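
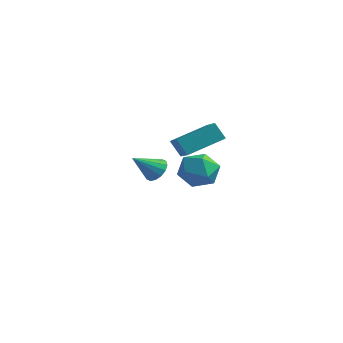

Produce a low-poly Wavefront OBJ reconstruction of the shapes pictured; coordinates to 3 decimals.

v 0.24 -1.788 0.194
v 0.515 -1.482 0.684
v -0.32 -2.712 1.086
v 0.219 -1.337 0.648
v -0.072 -1.314 0.49
v -0.279 -1.418 0.253
v -0.346 -1.621 0
v -0.257 -1.869 -0.201
v -0.035 -2.095 -0.296
v 0.261 -2.239 -0.259
v 0.551 -2.263 -0.102
v 0.758 -2.159 0.136
v 0.826 -1.956 0.388
v 0.737 -1.708 0.589
v -0.76 1.094 0.683
v 0.218 2.568 1.405
v -1.94 2.278 -0.134
v -0.962 3.751 0.588
v -0.198 1.109 -0.108
v 0.78 2.582 0.614
v -1.378 2.292 -0.925
v -0.4 3.766 -0.203
v -1.373 4.199 -1.481
v -0.426 4.003 -1.919
v -2.094 3.037 -2.521
v -1.147 2.841 -2.959
v -1.339 2.548 -1.957
v -0.894 3.266 -1.314
v -1.626 3.774 -3.126
v -1.181 4.492 -2.483
v -0.582 3.74 -2.936
v -0.405 2.983 -2.213
v -2.115 4.057 -2.227
v -1.938 3.3 -1.504
f 2 1 4
f 2 4 3
f 4 1 5
f 4 5 3
f 5 1 6
f 5 6 3
f 6 1 7
f 6 7 3
f 7 1 8
f 7 8 3
f 8 1 9
f 8 9 3
f 9 1 10
f 9 10 3
f 10 1 11
f 10 11 3
f 11 1 12
f 11 12 3
f 12 1 13
f 12 13 3
f 13 1 14
f 13 14 3
f 14 1 2
f 14 2 3
f 16 18 15
f 19 16 15
f 15 18 17
f 17 19 15
f 16 22 18
f 20 16 19
f 20 22 16
f 18 22 17
f 21 19 17
f 17 22 21
f 21 20 19
f 22 20 21
f 23 34 28
f 23 28 24
f 23 24 30
f 23 30 33
f 23 33 34
f 24 28 32
f 28 34 27
f 34 33 25
f 33 30 29
f 30 24 31
f 26 32 27
f 26 27 25
f 26 25 29
f 26 29 31
f 26 31 32
f 27 32 28
f 25 27 34
f 29 25 33
f 31 29 30
f 32 31 24



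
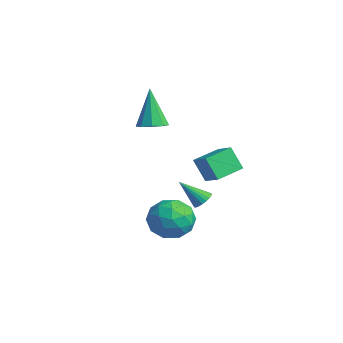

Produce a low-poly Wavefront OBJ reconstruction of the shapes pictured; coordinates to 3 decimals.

v 2.813 -1.179 0.453
v 2.285 -1.495 1.553
v 2.547 0.18 0.715
v 2.019 -0.135 1.815
v 3.781 -1.085 0.945
v 3.253 -1.4 2.045
v 3.515 0.275 1.207
v 2.987 -0.041 2.307
v -1.408 -1.612 2.183
v -0.711 -1.433 2.395
v -2.072 -1.408 4.197
v -0.97 -1.009 2.267
v -1.434 -0.867 2.099
v -1.885 -1.074 1.971
v -2.114 -1.532 1.942
v -2.012 -2.028 2.026
v -1.628 -2.329 2.183
v -1.141 -2.295 2.34
v -0.779 -1.941 2.424
v 1.99 -1.391 -2.529
v 2.839 -2.161 -2.539
v 0.941 -2.559 -1.541
v 1.79 -3.329 -1.551
v 1.903 -2.359 -0.95
v 2.551 -1.638 -1.561
v 1.229 -3.082 -2.519
v 1.877 -2.361 -3.13
v 2.368 -3.207 -2.532
v 2.785 -2.76 -1.563
v 0.995 -1.96 -2.517
v 1.412 -1.513 -1.548
v 2.506 -1.674 -2.621
v 1.274 -3.046 -1.459
v 1.34 -2.476 -1.106
v 1.839 -2.929 -1.112
v 2.337 -1.366 -2.046
v 2.836 -1.819 -2.051
v 2.286 -1.935 -1.118
v 0.944 -2.901 -2.029
v 1.443 -3.354 -2.034
v 1.941 -1.791 -2.968
v 2.44 -2.244 -2.974
v 1.494 -2.785 -2.962
v 2.729 -2.741 -2.622
v 2.112 -3.427 -2.042
v 1.783 -3.282 -2.611
v 2.164 -2.858 -2.97
v 2.974 -2.478 -2.052
v 2.357 -3.164 -1.472
v 2.423 -2.594 -1.119
v 2.804 -2.17 -1.478
v 2.697 -3.093 -2.049
v 1.423 -1.556 -2.608
v 0.806 -2.242 -2.028
v 0.976 -2.55 -2.602
v 1.357 -2.126 -2.961
v 1.668 -1.293 -2.038
v 1.051 -1.979 -1.458
v 1.616 -1.862 -1.11
v 1.997 -1.438 -1.469
v 1.083 -1.627 -2.031
v 3.182 -1.486 -0.495
v 3.6 -1.389 -0.183
v 2.598 -2.334 0.555
v 3.462 -1.225 -0.128
v 3.276 -1.107 -0.136
v 3.074 -1.055 -0.207
v 2.891 -1.077 -0.327
v 2.757 -1.17 -0.476
v 2.698 -1.317 -0.628
v 2.722 -1.494 -0.757
v 2.826 -1.67 -0.841
v 2.991 -1.813 -0.865
v 3.189 -1.901 -0.825
v 3.386 -1.916 -0.728
v 3.548 -1.857 -0.591
v 3.647 -1.734 -0.436
v 3.665 -1.569 -0.292
f 2 4 1
f 5 2 1
f 1 4 3
f 3 5 1
f 2 8 4
f 6 2 5
f 6 8 2
f 4 8 3
f 7 5 3
f 3 8 7
f 7 6 5
f 8 6 7
f 10 9 12
f 10 12 11
f 12 9 13
f 12 13 11
f 13 9 14
f 13 14 11
f 14 9 15
f 14 15 11
f 15 9 16
f 15 16 11
f 16 9 17
f 16 17 11
f 17 9 18
f 17 18 11
f 18 9 19
f 18 19 11
f 19 9 10
f 19 10 11
f 20 57 36
f 57 31 60
f 36 60 25
f 57 60 36
f 20 36 32
f 36 25 37
f 32 37 21
f 36 37 32
f 20 32 41
f 32 21 42
f 41 42 27
f 32 42 41
f 20 41 53
f 41 27 56
f 53 56 30
f 41 56 53
f 20 53 57
f 53 30 61
f 57 61 31
f 53 61 57
f 21 37 48
f 37 25 51
f 48 51 29
f 37 51 48
f 25 60 38
f 60 31 59
f 38 59 24
f 60 59 38
f 31 61 58
f 61 30 54
f 58 54 22
f 61 54 58
f 30 56 55
f 56 27 43
f 55 43 26
f 56 43 55
f 27 42 47
f 42 21 44
f 47 44 28
f 42 44 47
f 23 49 35
f 49 29 50
f 35 50 24
f 49 50 35
f 23 35 33
f 35 24 34
f 33 34 22
f 35 34 33
f 23 33 40
f 33 22 39
f 40 39 26
f 33 39 40
f 23 40 45
f 40 26 46
f 45 46 28
f 40 46 45
f 23 45 49
f 45 28 52
f 49 52 29
f 45 52 49
f 24 50 38
f 50 29 51
f 38 51 25
f 50 51 38
f 22 34 58
f 34 24 59
f 58 59 31
f 34 59 58
f 26 39 55
f 39 22 54
f 55 54 30
f 39 54 55
f 28 46 47
f 46 26 43
f 47 43 27
f 46 43 47
f 29 52 48
f 52 28 44
f 48 44 21
f 52 44 48
f 63 62 65
f 63 65 64
f 65 62 66
f 65 66 64
f 66 62 67
f 66 67 64
f 67 62 68
f 67 68 64
f 68 62 69
f 68 69 64
f 69 62 70
f 69 70 64
f 70 62 71
f 70 71 64
f 71 62 72
f 71 72 64
f 72 62 73
f 72 73 64
f 73 62 74
f 73 74 64
f 74 62 75
f 74 75 64
f 75 62 76
f 75 76 64
f 76 62 77
f 76 77 64
f 77 62 78
f 77 78 64
f 78 62 63
f 78 63 64



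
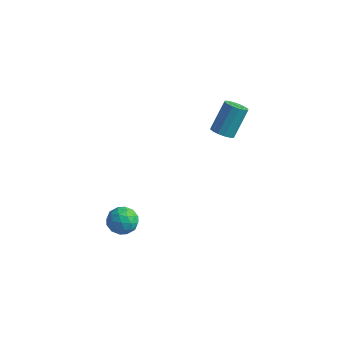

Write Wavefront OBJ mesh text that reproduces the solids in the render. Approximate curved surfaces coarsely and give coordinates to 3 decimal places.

v 0.876 1.352 1.464
v 1.378 1.393 1.386
v 1.486 2.209 2.519
v 0.984 2.168 2.596
v 1.272 1.594 1.252
v 1.38 2.41 2.384
v 1.059 1.73 1.174
v 1.167 2.546 2.307
v 0.797 1.764 1.174
v 0.905 2.58 2.307
v 0.557 1.689 1.252
v 0.665 2.504 2.384
v 0.402 1.522 1.386
v 0.51 2.338 2.519
v 0.374 1.311 1.541
v 0.482 2.127 2.674
v 0.48 1.11 1.676
v 0.588 1.926 2.808
v 0.693 0.974 1.753
v 0.801 1.79 2.886
v 0.955 0.94 1.753
v 1.063 1.756 2.886
v 1.195 1.016 1.676
v 1.303 1.831 2.808
v 1.35 1.182 1.541
v 1.458 1.998 2.674
v -1.339 -1.518 -3.483
v -1.051 -1.983 -3.074
v -2.289 -1.617 -2.926
v -2.001 -2.082 -2.517
v -1.804 -1.428 -2.484
v -1.217 -1.367 -2.828
v -2.123 -2.233 -3.172
v -1.536 -2.172 -3.516
v -1.535 -2.425 -2.881
v -1.338 -1.927 -2.456
v -2.002 -1.673 -3.544
v -1.805 -1.175 -3.119
v -1.112 -1.742 -3.327
v -2.228 -1.858 -2.673
v -2.113 -1.474 -2.653
v -1.943 -1.747 -2.413
v -1.209 -1.38 -3.183
v -1.039 -1.653 -2.942
v -1.482 -1.327 -2.596
v -2.301 -1.947 -3.058
v -2.131 -2.22 -2.817
v -1.397 -1.853 -3.587
v -1.227 -2.126 -3.347
v -1.858 -2.273 -3.404
v -1.227 -2.275 -2.973
v -1.785 -2.333 -2.646
v -1.857 -2.422 -3.031
v -1.512 -2.386 -3.233
v -1.111 -1.982 -2.724
v -1.669 -2.04 -2.396
v -1.553 -1.656 -2.377
v -1.208 -1.62 -2.579
v -1.396 -2.242 -2.61
v -1.671 -1.56 -3.604
v -2.229 -1.618 -3.276
v -2.132 -1.98 -3.421
v -1.787 -1.944 -3.623
v -1.555 -1.267 -3.354
v -2.113 -1.325 -3.027
v -1.828 -1.214 -2.767
v -1.483 -1.178 -2.969
v -1.944 -1.358 -3.39
f 2 1 5
f 2 5 3
f 3 5 6
f 3 6 4
f 5 1 7
f 5 7 6
f 6 7 8
f 6 8 4
f 7 1 9
f 7 9 8
f 8 9 10
f 8 10 4
f 9 1 11
f 9 11 10
f 10 11 12
f 10 12 4
f 11 1 13
f 11 13 12
f 12 13 14
f 12 14 4
f 13 1 15
f 13 15 14
f 14 15 16
f 14 16 4
f 15 1 17
f 15 17 16
f 16 17 18
f 16 18 4
f 17 1 19
f 17 19 18
f 18 19 20
f 18 20 4
f 19 1 21
f 19 21 20
f 20 21 22
f 20 22 4
f 21 1 23
f 21 23 22
f 22 23 24
f 22 24 4
f 23 1 25
f 23 25 24
f 24 25 26
f 24 26 4
f 25 1 2
f 25 2 26
f 26 2 3
f 26 3 4
f 27 64 43
f 64 38 67
f 43 67 32
f 64 67 43
f 27 43 39
f 43 32 44
f 39 44 28
f 43 44 39
f 27 39 48
f 39 28 49
f 48 49 34
f 39 49 48
f 27 48 60
f 48 34 63
f 60 63 37
f 48 63 60
f 27 60 64
f 60 37 68
f 64 68 38
f 60 68 64
f 28 44 55
f 44 32 58
f 55 58 36
f 44 58 55
f 32 67 45
f 67 38 66
f 45 66 31
f 67 66 45
f 38 68 65
f 68 37 61
f 65 61 29
f 68 61 65
f 37 63 62
f 63 34 50
f 62 50 33
f 63 50 62
f 34 49 54
f 49 28 51
f 54 51 35
f 49 51 54
f 30 56 42
f 56 36 57
f 42 57 31
f 56 57 42
f 30 42 40
f 42 31 41
f 40 41 29
f 42 41 40
f 30 40 47
f 40 29 46
f 47 46 33
f 40 46 47
f 30 47 52
f 47 33 53
f 52 53 35
f 47 53 52
f 30 52 56
f 52 35 59
f 56 59 36
f 52 59 56
f 31 57 45
f 57 36 58
f 45 58 32
f 57 58 45
f 29 41 65
f 41 31 66
f 65 66 38
f 41 66 65
f 33 46 62
f 46 29 61
f 62 61 37
f 46 61 62
f 35 53 54
f 53 33 50
f 54 50 34
f 53 50 54
f 36 59 55
f 59 35 51
f 55 51 28
f 59 51 55



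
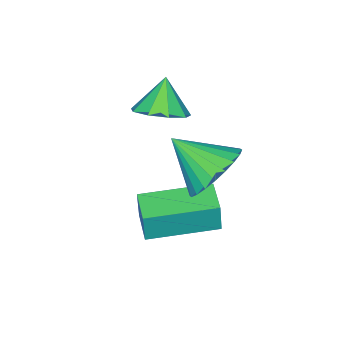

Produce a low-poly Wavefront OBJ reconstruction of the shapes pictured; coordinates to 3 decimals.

v 2.767 3.403 -1.609
v 3.489 3.052 -2.287
v 3.013 2.057 -0.651
v 3.719 3.276 -2.032
v 3.805 3.518 -1.714
v 3.733 3.744 -1.379
v 3.513 3.917 -1.08
v 3.18 4.012 -0.861
v 2.784 4.014 -0.756
v 2.386 3.923 -0.781
v 2.045 3.753 -0.932
v 1.814 3.53 -1.186
v 1.728 3.287 -1.505
v 1.801 3.062 -1.84
v 2.02 2.888 -2.139
v 2.353 2.793 -2.358
v 2.749 2.791 -2.463
v 3.148 2.882 -2.438
v 2.155 1.037 -0.7
v 2.831 0.587 -0.416
v 1.545 0.763 0.32
v 2.874 1.146 -0.24
v 2.581 1.655 -0.279
v 2.089 1.874 -0.515
v 1.628 1.702 -0.837
v 1.414 1.218 -1.095
v 1.547 0.65 -1.168
v 1.965 0.263 -1.022
v 2.472 0.238 -0.725
v 3.526 1.305 -4.235
v 3.643 1.332 -3.142
v 1.95 2.791 -4.104
v 2.068 2.818 -3.01
v 4.232 2.062 -4.33
v 4.35 2.089 -3.236
v 2.657 3.548 -4.198
v 2.774 3.575 -3.105
f 2 1 4
f 2 4 3
f 4 1 5
f 4 5 3
f 5 1 6
f 5 6 3
f 6 1 7
f 6 7 3
f 7 1 8
f 7 8 3
f 8 1 9
f 8 9 3
f 9 1 10
f 9 10 3
f 10 1 11
f 10 11 3
f 11 1 12
f 11 12 3
f 12 1 13
f 12 13 3
f 13 1 14
f 13 14 3
f 14 1 15
f 14 15 3
f 15 1 16
f 15 16 3
f 16 1 17
f 16 17 3
f 17 1 18
f 17 18 3
f 18 1 2
f 18 2 3
f 20 19 22
f 20 22 21
f 22 19 23
f 22 23 21
f 23 19 24
f 23 24 21
f 24 19 25
f 24 25 21
f 25 19 26
f 25 26 21
f 26 19 27
f 26 27 21
f 27 19 28
f 27 28 21
f 28 19 29
f 28 29 21
f 29 19 20
f 29 20 21
f 31 33 30
f 34 31 30
f 30 33 32
f 32 34 30
f 31 37 33
f 35 31 34
f 35 37 31
f 33 37 32
f 36 34 32
f 32 37 36
f 36 35 34
f 37 35 36



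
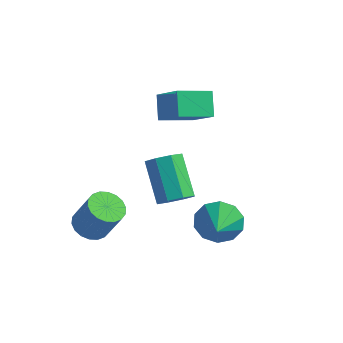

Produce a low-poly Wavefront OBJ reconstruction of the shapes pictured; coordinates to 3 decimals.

v 1.64 -1.008 -3.761
v 2.372 -1.097 -4.564
v 2.16 -2.172 -3.159
v 2.644 -0.722 -4.075
v 2.533 -0.457 -3.466
v 2.081 -0.402 -2.97
v 1.46 -0.578 -2.776
v 0.908 -0.919 -2.958
v 0.636 -1.294 -3.448
v 0.748 -1.559 -4.057
v 1.2 -1.614 -4.553
v 1.82 -1.438 -4.747
v -3.029 1.989 0.514
v -1.73 1.456 1.718
v -2.008 3.264 -0.024
v -0.709 2.731 1.18
v -2.511 1.189 -0.4
v -1.212 0.656 0.804
v -1.49 2.464 -0.938
v -0.191 1.931 0.266
v 0.398 -2.489 -1.558
v 0.904 -2.764 -0.919
v -0.272 -1.685 0.477
v -0.778 -1.411 -0.162
v 1.113 -2.198 -1.181
v -0.062 -1.119 0.215
v 0.904 -1.802 -1.663
v -0.272 -0.723 -0.267
v 0.398 -1.809 -2.084
v -0.778 -0.73 -0.688
v -0.108 -2.215 -2.197
v -1.284 -1.136 -0.801
v -0.318 -2.781 -1.935
v -1.493 -1.702 -0.539
v -0.108 -3.177 -1.453
v -1.284 -2.098 -0.057
v 0.398 -3.17 -1.032
v -0.778 -2.091 0.364
v -3.491 -2.959 -4.716
v -2.743 -2.704 -5.104
v -1.921 -2.665 -3.492
v -2.669 -2.921 -3.104
v -2.92 -2.364 -5.022
v -2.097 -2.325 -3.41
v -3.209 -2.142 -4.879
v -2.387 -2.103 -3.267
v -3.554 -2.082 -4.705
v -2.732 -2.043 -3.093
v -3.887 -2.195 -4.532
v -3.065 -2.157 -2.92
v -4.142 -2.46 -4.396
v -3.319 -2.422 -2.784
v -4.267 -2.824 -4.323
v -3.445 -2.785 -2.711
v -4.239 -3.215 -4.328
v -3.417 -3.176 -2.716
v -4.063 -3.555 -4.41
v -3.24 -3.516 -2.798
v -3.773 -3.777 -4.553
v -2.951 -3.738 -2.941
v -3.428 -3.837 -4.727
v -2.606 -3.798 -3.115
v -3.095 -3.723 -4.9
v -2.273 -3.685 -3.288
v -2.841 -3.458 -5.036
v -2.018 -3.42 -3.424
v -2.715 -3.095 -5.109
v -1.893 -3.056 -3.497
f 2 1 4
f 2 4 3
f 4 1 5
f 4 5 3
f 5 1 6
f 5 6 3
f 6 1 7
f 6 7 3
f 7 1 8
f 7 8 3
f 8 1 9
f 8 9 3
f 9 1 10
f 9 10 3
f 10 1 11
f 10 11 3
f 11 1 12
f 11 12 3
f 12 1 2
f 12 2 3
f 14 16 13
f 17 14 13
f 13 16 15
f 15 17 13
f 14 20 16
f 18 14 17
f 18 20 14
f 16 20 15
f 19 17 15
f 15 20 19
f 19 18 17
f 20 18 19
f 22 21 25
f 22 25 23
f 23 25 26
f 23 26 24
f 25 21 27
f 25 27 26
f 26 27 28
f 26 28 24
f 27 21 29
f 27 29 28
f 28 29 30
f 28 30 24
f 29 21 31
f 29 31 30
f 30 31 32
f 30 32 24
f 31 21 33
f 31 33 32
f 32 33 34
f 32 34 24
f 33 21 35
f 33 35 34
f 34 35 36
f 34 36 24
f 35 21 37
f 35 37 36
f 36 37 38
f 36 38 24
f 37 21 22
f 37 22 38
f 38 22 23
f 38 23 24
f 40 39 43
f 40 43 41
f 41 43 44
f 41 44 42
f 43 39 45
f 43 45 44
f 44 45 46
f 44 46 42
f 45 39 47
f 45 47 46
f 46 47 48
f 46 48 42
f 47 39 49
f 47 49 48
f 48 49 50
f 48 50 42
f 49 39 51
f 49 51 50
f 50 51 52
f 50 52 42
f 51 39 53
f 51 53 52
f 52 53 54
f 52 54 42
f 53 39 55
f 53 55 54
f 54 55 56
f 54 56 42
f 55 39 57
f 55 57 56
f 56 57 58
f 56 58 42
f 57 39 59
f 57 59 58
f 58 59 60
f 58 60 42
f 59 39 61
f 59 61 60
f 60 61 62
f 60 62 42
f 61 39 63
f 61 63 62
f 62 63 64
f 62 64 42
f 63 39 65
f 63 65 64
f 64 65 66
f 64 66 42
f 65 39 67
f 65 67 66
f 66 67 68
f 66 68 42
f 67 39 40
f 67 40 68
f 68 40 41
f 68 41 42



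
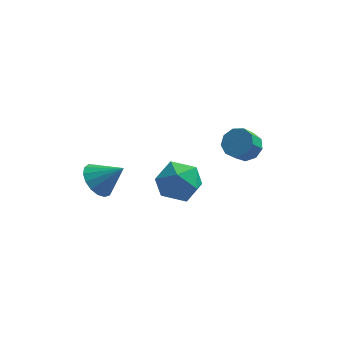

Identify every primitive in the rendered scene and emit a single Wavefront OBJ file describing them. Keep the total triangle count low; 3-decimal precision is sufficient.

v 3.495 2.643 -0.8
v 4.158 2.787 -0.321
v 3.727 2.24 0.439
v 3.065 2.097 -0.04
v 3.772 3.196 -0.245
v 3.341 2.649 0.514
v 3.256 3.346 -0.429
v 2.825 2.8 0.33
v 2.852 3.168 -0.786
v 2.422 2.621 -0.027
v 2.75 2.744 -1.15
v 2.319 2.197 -0.391
v 2.996 2.273 -1.349
v 2.565 1.726 -0.59
v 3.476 1.975 -1.292
v 3.045 1.429 -0.532
v 3.965 1.99 -1.004
v 3.534 1.443 -0.245
v 4.234 2.31 -0.62
v 3.804 1.764 0.139
v -2.693 -3.111 1.279
v -2.081 -3.027 0.57
v -1.547 -3.169 2.261
v -2.164 -2.602 0.692
v -2.368 -2.293 0.948
v -2.647 -2.172 1.28
v -2.936 -2.266 1.612
v -3.169 -2.554 1.867
v -3.293 -2.969 1.988
v -3.28 -3.417 1.946
v -3.132 -3.795 1.751
v -2.884 -4.016 1.449
v -2.592 -4.03 1.107
v -2.322 -3.833 0.804
v -2.138 -3.471 0.611
v 0.807 0.993 -1.068
v 1.345 0.171 -0.345
v -0.205 -0.451 -1.955
v 0.333 -1.273 -1.232
v -0.47 -0.481 -0.765
v 0.156 0.411 -0.217
v 0.984 -0.691 -2.083
v 1.61 0.201 -1.535
v 1.454 -0.869 -0.972
v 0.556 -0.74 -0.157
v 0.584 0.46 -2.143
v -0.314 0.589 -1.328
f 2 1 5
f 2 5 3
f 3 5 6
f 3 6 4
f 5 1 7
f 5 7 6
f 6 7 8
f 6 8 4
f 7 1 9
f 7 9 8
f 8 9 10
f 8 10 4
f 9 1 11
f 9 11 10
f 10 11 12
f 10 12 4
f 11 1 13
f 11 13 12
f 12 13 14
f 12 14 4
f 13 1 15
f 13 15 14
f 14 15 16
f 14 16 4
f 15 1 17
f 15 17 16
f 16 17 18
f 16 18 4
f 17 1 19
f 17 19 18
f 18 19 20
f 18 20 4
f 19 1 2
f 19 2 20
f 20 2 3
f 20 3 4
f 22 21 24
f 22 24 23
f 24 21 25
f 24 25 23
f 25 21 26
f 25 26 23
f 26 21 27
f 26 27 23
f 27 21 28
f 27 28 23
f 28 21 29
f 28 29 23
f 29 21 30
f 29 30 23
f 30 21 31
f 30 31 23
f 31 21 32
f 31 32 23
f 32 21 33
f 32 33 23
f 33 21 34
f 33 34 23
f 34 21 35
f 34 35 23
f 35 21 22
f 35 22 23
f 36 47 41
f 36 41 37
f 36 37 43
f 36 43 46
f 36 46 47
f 37 41 45
f 41 47 40
f 47 46 38
f 46 43 42
f 43 37 44
f 39 45 40
f 39 40 38
f 39 38 42
f 39 42 44
f 39 44 45
f 40 45 41
f 38 40 47
f 42 38 46
f 44 42 43
f 45 44 37



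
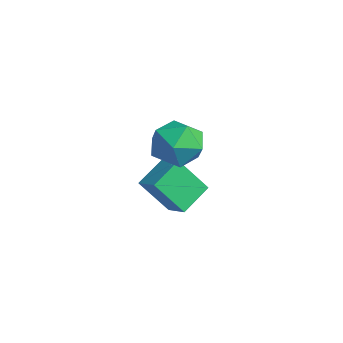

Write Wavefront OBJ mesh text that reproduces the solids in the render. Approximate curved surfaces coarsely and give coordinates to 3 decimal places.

v -4.417 -1.56 -1.709
v -3.467 -1.47 -1.248
v -4.822 -0.349 -1.111
v -3.872 -0.259 -0.649
v -3.828 -0.681 -3.091
v -2.878 -0.591 -2.629
v -4.233 0.53 -2.492
v -3.283 0.62 -2.031
v -2.786 -1.059 2.332
v -2.043 -0.381 1.959
v -2.037 -2.359 1.461
v -1.294 -1.681 1.088
v -1.307 -1.943 2.128
v -1.77 -1.139 2.666
v -2.31 -1.601 0.754
v -2.773 -0.797 1.292
v -1.75 -0.716 0.983
v -1.129 -0.927 1.832
v -2.951 -1.813 1.588
v -2.33 -2.024 2.437
f 2 4 1
f 5 2 1
f 1 4 3
f 3 5 1
f 2 8 4
f 6 2 5
f 6 8 2
f 4 8 3
f 7 5 3
f 3 8 7
f 7 6 5
f 8 6 7
f 9 20 14
f 9 14 10
f 9 10 16
f 9 16 19
f 9 19 20
f 10 14 18
f 14 20 13
f 20 19 11
f 19 16 15
f 16 10 17
f 12 18 13
f 12 13 11
f 12 11 15
f 12 15 17
f 12 17 18
f 13 18 14
f 11 13 20
f 15 11 19
f 17 15 16
f 18 17 10



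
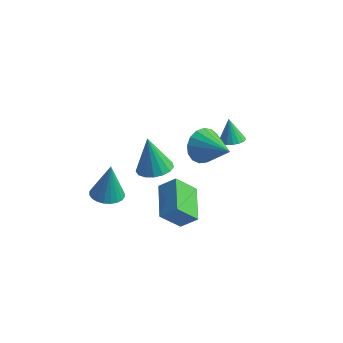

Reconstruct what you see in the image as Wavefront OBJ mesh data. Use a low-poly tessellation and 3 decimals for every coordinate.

v 0.44 -1.485 0.192
v 1.141 -2.091 0.478
v -0.08 -1.155 2.168
v 1.351 -1.677 0.464
v 1.352 -1.219 0.388
v 1.144 -0.822 0.267
v 0.775 -0.577 0.129
v 0.329 -0.539 0.005
v -0.091 -0.719 -0.076
v -0.39 -1.073 -0.095
v -0.499 -1.522 -0.049
v -0.392 -1.963 0.052
v -0.095 -2.294 0.186
v 0.325 -2.439 0.321
v 0.771 -2.366 0.426
v 3.207 2.183 0.087
v 3.859 2.072 0.317
v 2.833 2.617 1.353
v 3.869 2.368 0.219
v 3.748 2.627 0.094
v 3.52 2.798 -0.031
v 3.23 2.847 -0.134
v 2.935 2.765 -0.193
v 2.694 2.567 -0.196
v 2.555 2.294 -0.143
v 2.545 1.998 -0.045
v 2.666 1.739 0.079
v 2.894 1.568 0.205
v 3.184 1.519 0.307
v 3.478 1.601 0.366
v 3.719 1.799 0.369
v 0.997 -2.249 -3.018
v 1.865 -2.02 -2.237
v 0.159 -0.349 -2.642
v 1.027 -0.12 -1.861
v 1.893 -1.62 -4.199
v 2.761 -1.391 -3.418
v 1.055 0.28 -3.823
v 1.923 0.509 -3.042
v -1.214 -3.687 -0.493
v -0.486 -3.192 -0.622
v -1.146 -3.273 1.473
v -0.737 -2.956 -0.663
v -1.06 -2.83 -0.679
v -1.407 -2.836 -0.666
v -1.725 -2.971 -0.626
v -1.965 -3.215 -0.566
v -2.09 -3.53 -0.496
v -2.082 -3.87 -0.424
v -1.942 -4.182 -0.363
v -1.691 -4.419 -0.322
v -1.368 -4.544 -0.307
v -1.021 -4.539 -0.32
v -0.703 -4.404 -0.36
v -0.463 -4.16 -0.419
v -0.338 -3.844 -0.49
v -0.346 -3.504 -0.561
v 3.102 -1.65 3.309
v 3.628 -1.559 2.44
v 4.758 -2.43 4.231
v 3.702 -1.133 2.667
v 3.639 -0.826 3.041
v 3.453 -0.707 3.476
v 3.186 -0.804 3.873
v 2.9 -1.095 4.141
v 2.66 -1.514 4.219
v 2.521 -1.963 4.088
v 2.516 -2.341 3.779
v 2.644 -2.56 3.362
v 2.877 -2.571 2.933
v 3.162 -2.371 2.59
v 3.433 -2.006 2.413
f 2 1 4
f 2 4 3
f 4 1 5
f 4 5 3
f 5 1 6
f 5 6 3
f 6 1 7
f 6 7 3
f 7 1 8
f 7 8 3
f 8 1 9
f 8 9 3
f 9 1 10
f 9 10 3
f 10 1 11
f 10 11 3
f 11 1 12
f 11 12 3
f 12 1 13
f 12 13 3
f 13 1 14
f 13 14 3
f 14 1 15
f 14 15 3
f 15 1 2
f 15 2 3
f 17 16 19
f 17 19 18
f 19 16 20
f 19 20 18
f 20 16 21
f 20 21 18
f 21 16 22
f 21 22 18
f 22 16 23
f 22 23 18
f 23 16 24
f 23 24 18
f 24 16 25
f 24 25 18
f 25 16 26
f 25 26 18
f 26 16 27
f 26 27 18
f 27 16 28
f 27 28 18
f 28 16 29
f 28 29 18
f 29 16 30
f 29 30 18
f 30 16 31
f 30 31 18
f 31 16 17
f 31 17 18
f 33 35 32
f 36 33 32
f 32 35 34
f 34 36 32
f 33 39 35
f 37 33 36
f 37 39 33
f 35 39 34
f 38 36 34
f 34 39 38
f 38 37 36
f 39 37 38
f 41 40 43
f 41 43 42
f 43 40 44
f 43 44 42
f 44 40 45
f 44 45 42
f 45 40 46
f 45 46 42
f 46 40 47
f 46 47 42
f 47 40 48
f 47 48 42
f 48 40 49
f 48 49 42
f 49 40 50
f 49 50 42
f 50 40 51
f 50 51 42
f 51 40 52
f 51 52 42
f 52 40 53
f 52 53 42
f 53 40 54
f 53 54 42
f 54 40 55
f 54 55 42
f 55 40 56
f 55 56 42
f 56 40 57
f 56 57 42
f 57 40 41
f 57 41 42
f 59 58 61
f 59 61 60
f 61 58 62
f 61 62 60
f 62 58 63
f 62 63 60
f 63 58 64
f 63 64 60
f 64 58 65
f 64 65 60
f 65 58 66
f 65 66 60
f 66 58 67
f 66 67 60
f 67 58 68
f 67 68 60
f 68 58 69
f 68 69 60
f 69 58 70
f 69 70 60
f 70 58 71
f 70 71 60
f 71 58 72
f 71 72 60
f 72 58 59
f 72 59 60



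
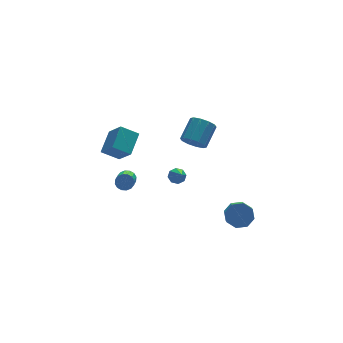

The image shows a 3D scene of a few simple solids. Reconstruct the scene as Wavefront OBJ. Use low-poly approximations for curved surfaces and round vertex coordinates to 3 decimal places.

v -3.004 1.985 0.084
v -2.019 3.1 0.843
v -3.333 3.118 -1.153
v -2.348 4.233 -0.394
v -1.992 1.547 -0.586
v -1.007 2.662 0.173
v -2.321 2.68 -1.823
v -1.336 3.795 -1.064
v 2.936 3.533 -2.676
v 3.599 3.013 -2.929
v 4.687 3.947 -1.998
v 4.024 4.467 -1.744
v 3.557 3.419 -3.288
v 4.646 4.353 -2.357
v 3.278 3.869 -3.413
v 4.367 4.803 -2.482
v 2.869 4.19 -3.257
v 3.957 5.125 -2.325
v 2.484 4.261 -2.878
v 3.573 5.195 -1.947
v 2.273 4.053 -2.422
v 3.361 4.987 -1.491
v 2.314 3.647 -2.063
v 3.403 4.581 -1.132
v 2.593 3.197 -1.938
v 3.682 4.131 -1.007
v 3.003 2.875 -2.095
v 4.091 3.81 -1.163
v 3.387 2.805 -2.473
v 4.476 3.739 -1.542
v -0.812 -2.706 0.373
v -0.275 -2.822 0.365
v -1.088 -4.054 1.667
v -0.372 -2.529 0.651
v -0.727 -2.338 0.773
v -1.132 -2.363 0.661
v -1.349 -2.589 0.38
v -1.252 -2.883 0.094
v -0.897 -3.073 -0.028
v -0.492 -3.048 0.084
v -2.796 0.233 -1.551
v -2.322 0.238 -1.217
v -2.969 -1.088 -0.276
v -3.444 -1.093 -0.609
v -2.513 0.426 -1.083
v -3.16 -0.9 -0.142
v -2.78 0.563 -1.074
v -3.427 -0.763 -0.133
v -3.051 0.611 -1.193
v -3.699 -0.714 -0.252
v -3.255 0.558 -1.407
v -3.902 -0.768 -0.466
v -3.335 0.418 -1.66
v -3.982 -0.908 -0.719
v -3.271 0.228 -1.884
v -3.918 -1.098 -0.943
v -3.08 0.04 -2.018
v -3.727 -1.286 -1.077
v -2.813 -0.097 -2.027
v -3.46 -1.423 -1.086
v -2.541 -0.146 -1.908
v -3.189 -1.471 -0.967
v -2.338 -0.092 -1.694
v -2.985 -1.418 -0.753
v -2.258 0.048 -1.441
v -2.905 -1.278 -0.5
v 2.872 -3.363 -3.957
v 3.689 -3.398 -3.607
v 3.346 -4.271 -2.892
v 2.528 -4.237 -3.243
v 3.281 -2.965 -3.275
v 2.937 -3.839 -2.56
v 2.633 -2.766 -3.342
v 2.289 -3.64 -2.627
v 2.125 -2.917 -3.771
v 1.781 -3.79 -3.056
v 2.054 -3.329 -4.308
v 1.711 -4.202 -3.593
v 2.463 -3.761 -4.64
v 2.119 -4.635 -3.925
v 3.111 -3.96 -4.573
v 2.767 -4.834 -3.858
v 3.619 -3.81 -4.144
v 3.275 -4.683 -3.429
f 2 4 1
f 5 2 1
f 1 4 3
f 3 5 1
f 2 8 4
f 6 2 5
f 6 8 2
f 4 8 3
f 7 5 3
f 3 8 7
f 7 6 5
f 8 6 7
f 10 9 13
f 10 13 11
f 11 13 14
f 11 14 12
f 13 9 15
f 13 15 14
f 14 15 16
f 14 16 12
f 15 9 17
f 15 17 16
f 16 17 18
f 16 18 12
f 17 9 19
f 17 19 18
f 18 19 20
f 18 20 12
f 19 9 21
f 19 21 20
f 20 21 22
f 20 22 12
f 21 9 23
f 21 23 22
f 22 23 24
f 22 24 12
f 23 9 25
f 23 25 24
f 24 25 26
f 24 26 12
f 25 9 27
f 25 27 26
f 26 27 28
f 26 28 12
f 27 9 29
f 27 29 28
f 28 29 30
f 28 30 12
f 29 9 10
f 29 10 30
f 30 10 11
f 30 11 12
f 32 31 34
f 32 34 33
f 34 31 35
f 34 35 33
f 35 31 36
f 35 36 33
f 36 31 37
f 36 37 33
f 37 31 38
f 37 38 33
f 38 31 39
f 38 39 33
f 39 31 40
f 39 40 33
f 40 31 32
f 40 32 33
f 42 41 45
f 42 45 43
f 43 45 46
f 43 46 44
f 45 41 47
f 45 47 46
f 46 47 48
f 46 48 44
f 47 41 49
f 47 49 48
f 48 49 50
f 48 50 44
f 49 41 51
f 49 51 50
f 50 51 52
f 50 52 44
f 51 41 53
f 51 53 52
f 52 53 54
f 52 54 44
f 53 41 55
f 53 55 54
f 54 55 56
f 54 56 44
f 55 41 57
f 55 57 56
f 56 57 58
f 56 58 44
f 57 41 59
f 57 59 58
f 58 59 60
f 58 60 44
f 59 41 61
f 59 61 60
f 60 61 62
f 60 62 44
f 61 41 63
f 61 63 62
f 62 63 64
f 62 64 44
f 63 41 65
f 63 65 64
f 64 65 66
f 64 66 44
f 65 41 42
f 65 42 66
f 66 42 43
f 66 43 44
f 68 67 71
f 68 71 69
f 69 71 72
f 69 72 70
f 71 67 73
f 71 73 72
f 72 73 74
f 72 74 70
f 73 67 75
f 73 75 74
f 74 75 76
f 74 76 70
f 75 67 77
f 75 77 76
f 76 77 78
f 76 78 70
f 77 67 79
f 77 79 78
f 78 79 80
f 78 80 70
f 79 67 81
f 79 81 80
f 80 81 82
f 80 82 70
f 81 67 83
f 81 83 82
f 82 83 84
f 82 84 70
f 83 67 68
f 83 68 84
f 84 68 69
f 84 69 70



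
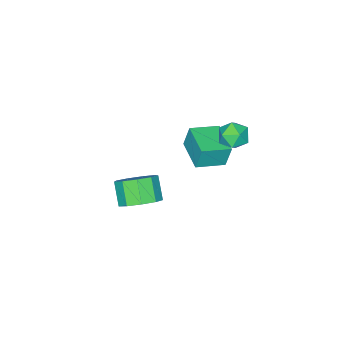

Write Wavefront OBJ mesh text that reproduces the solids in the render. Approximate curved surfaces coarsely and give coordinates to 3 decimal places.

v -2.5 1.658 2.395
v -2.158 1.441 3.095
v -2.582 0.399 2.045
v -2.24 0.182 2.745
v -2.987 0.492 2.739
v -2.937 1.271 2.956
v -1.803 0.569 2.184
v -1.753 1.348 2.401
v -1.727 0.768 2.965
v -2.459 0.72 3.308
v -2.281 1.12 1.832
v -3.013 1.072 2.175
v 3.459 0.58 1.916
v 3.952 1.089 2.58
v 3.453 0.388 3.487
v 2.961 -0.12 2.824
v 3.361 1.37 2.472
v 2.862 0.669 3.379
v 2.815 1.281 2.104
v 2.317 0.58 3.011
v 2.572 0.865 1.648
v 2.073 0.164 2.556
v 2.743 0.316 1.318
v 2.245 -0.385 2.225
v 3.25 -0.11 1.268
v 2.751 -0.811 2.175
v 3.854 -0.212 1.521
v 3.356 -0.913 2.428
v 4.274 0.056 1.959
v 3.776 -0.645 2.866
v 4.313 0.57 2.377
v 3.814 -0.131 3.284
v -1.641 -1.397 0.947
v -1.807 -1.183 2.136
v -2.891 -0.686 0.644
v -3.058 -0.472 1.834
v -0.782 0.052 0.806
v -0.949 0.266 1.996
v -2.033 0.763 0.504
v -2.199 0.977 1.693
f 1 12 6
f 1 6 2
f 1 2 8
f 1 8 11
f 1 11 12
f 2 6 10
f 6 12 5
f 12 11 3
f 11 8 7
f 8 2 9
f 4 10 5
f 4 5 3
f 4 3 7
f 4 7 9
f 4 9 10
f 5 10 6
f 3 5 12
f 7 3 11
f 9 7 8
f 10 9 2
f 14 13 17
f 14 17 15
f 15 17 18
f 15 18 16
f 17 13 19
f 17 19 18
f 18 19 20
f 18 20 16
f 19 13 21
f 19 21 20
f 20 21 22
f 20 22 16
f 21 13 23
f 21 23 22
f 22 23 24
f 22 24 16
f 23 13 25
f 23 25 24
f 24 25 26
f 24 26 16
f 25 13 27
f 25 27 26
f 26 27 28
f 26 28 16
f 27 13 29
f 27 29 28
f 28 29 30
f 28 30 16
f 29 13 31
f 29 31 30
f 30 31 32
f 30 32 16
f 31 13 14
f 31 14 32
f 32 14 15
f 32 15 16
f 34 36 33
f 37 34 33
f 33 36 35
f 35 37 33
f 34 40 36
f 38 34 37
f 38 40 34
f 36 40 35
f 39 37 35
f 35 40 39
f 39 38 37
f 40 38 39



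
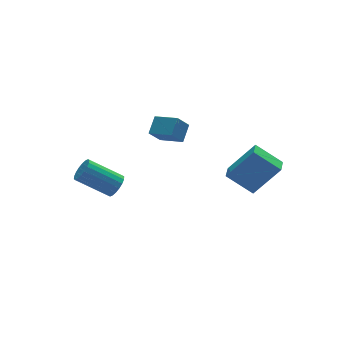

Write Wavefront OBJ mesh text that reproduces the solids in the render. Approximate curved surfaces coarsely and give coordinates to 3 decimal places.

v -0.893 1.329 -3.347
v -0.478 1.81 -3.207
v -1.833 2.671 -2.153
v -2.247 2.191 -2.293
v -0.607 1.904 -3.449
v -1.961 2.765 -2.395
v -0.792 1.884 -3.67
v -2.146 2.745 -2.616
v -0.997 1.754 -3.828
v -2.351 2.616 -2.774
v -1.181 1.54 -3.89
v -2.535 2.402 -2.836
v -1.309 1.285 -3.845
v -2.663 2.146 -2.791
v -1.354 1.038 -3.701
v -2.708 1.899 -2.647
v -1.307 0.849 -3.487
v -2.662 1.71 -2.433
v -1.179 0.755 -3.245
v -2.533 1.616 -2.191
v -0.994 0.775 -3.024
v -2.348 1.636 -1.97
v -0.789 0.904 -2.866
v -2.143 1.766 -1.812
v -0.605 1.118 -2.804
v -1.959 1.98 -1.75
v -0.477 1.374 -2.849
v -1.831 2.235 -1.795
v -0.432 1.621 -2.993
v -1.786 2.482 -1.939
v 3.253 -4.19 -1.082
v 2.317 -3.344 -0.165
v 3.705 -3.523 -1.237
v 2.769 -2.677 -0.319
v 4.391 -4.603 0.459
v 3.455 -3.757 1.377
v 4.843 -3.936 0.305
v 3.907 -3.09 1.222
v 0.152 -0 1.085
v 0.737 0.582 1.632
v 0.772 0.107 0.308
v 1.357 0.69 0.855
v 0.803 -1.01 1.465
v 1.388 -0.427 2.012
v 1.423 -0.902 0.688
v 2.008 -0.32 1.235
f 2 1 5
f 2 5 3
f 3 5 6
f 3 6 4
f 5 1 7
f 5 7 6
f 6 7 8
f 6 8 4
f 7 1 9
f 7 9 8
f 8 9 10
f 8 10 4
f 9 1 11
f 9 11 10
f 10 11 12
f 10 12 4
f 11 1 13
f 11 13 12
f 12 13 14
f 12 14 4
f 13 1 15
f 13 15 14
f 14 15 16
f 14 16 4
f 15 1 17
f 15 17 16
f 16 17 18
f 16 18 4
f 17 1 19
f 17 19 18
f 18 19 20
f 18 20 4
f 19 1 21
f 19 21 20
f 20 21 22
f 20 22 4
f 21 1 23
f 21 23 22
f 22 23 24
f 22 24 4
f 23 1 25
f 23 25 24
f 24 25 26
f 24 26 4
f 25 1 27
f 25 27 26
f 26 27 28
f 26 28 4
f 27 1 29
f 27 29 28
f 28 29 30
f 28 30 4
f 29 1 2
f 29 2 30
f 30 2 3
f 30 3 4
f 32 34 31
f 35 32 31
f 31 34 33
f 33 35 31
f 32 38 34
f 36 32 35
f 36 38 32
f 34 38 33
f 37 35 33
f 33 38 37
f 37 36 35
f 38 36 37
f 40 42 39
f 43 40 39
f 39 42 41
f 41 43 39
f 40 46 42
f 44 40 43
f 44 46 40
f 42 46 41
f 45 43 41
f 41 46 45
f 45 44 43
f 46 44 45



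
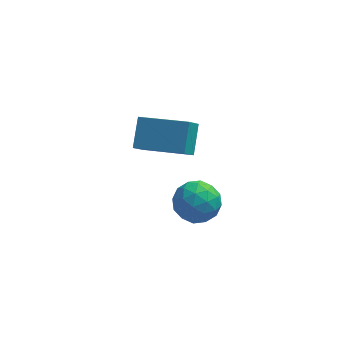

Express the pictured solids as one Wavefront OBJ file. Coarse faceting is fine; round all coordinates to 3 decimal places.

v 1.555 1.154 -0.578
v 1.744 2.203 0.315
v 1.915 1.686 -1.279
v 2.104 2.734 -0.386
v 3.496 0.426 -0.134
v 3.685 1.474 0.759
v 3.856 0.957 -0.835
v 4.045 2.006 0.058
v 3.629 -2.064 0.832
v 4.481 -1.93 0.443
v 3.399 -3.27 -0.083
v 4.251 -3.136 -0.472
v 4.182 -3.432 0.424
v 4.323 -2.686 0.99
v 3.557 -2.514 -0.63
v 3.698 -1.768 -0.064
v 4.436 -2.208 -0.461
v 4.823 -2.776 0.191
v 3.057 -2.424 0.169
v 3.444 -2.992 0.821
v 4.075 -1.891 0.718
v 3.805 -3.309 -0.358
v 3.764 -3.483 0.169
v 4.265 -3.404 -0.06
v 3.982 -2.336 1.039
v 4.483 -2.257 0.81
v 4.307 -3.14 0.799
v 3.397 -2.943 -0.45
v 3.898 -2.864 -0.679
v 3.615 -1.796 0.42
v 4.116 -1.717 0.191
v 3.573 -2.06 -0.439
v 4.55 -1.976 -0.042
v 4.415 -2.685 -0.58
v 4.006 -2.319 -0.672
v 4.09 -1.881 -0.34
v 4.777 -2.31 0.341
v 4.642 -3.019 -0.197
v 4.601 -3.192 0.33
v 4.684 -2.754 0.662
v 4.75 -2.473 -0.19
v 3.238 -2.181 0.557
v 3.103 -2.89 0.019
v 3.196 -2.446 -0.302
v 3.279 -2.008 0.03
v 3.465 -2.515 0.94
v 3.33 -3.224 0.402
v 3.79 -3.319 0.7
v 3.874 -2.881 1.032
v 3.13 -2.727 0.55
f 2 4 1
f 5 2 1
f 1 4 3
f 3 5 1
f 2 8 4
f 6 2 5
f 6 8 2
f 4 8 3
f 7 5 3
f 3 8 7
f 7 6 5
f 8 6 7
f 9 46 25
f 46 20 49
f 25 49 14
f 46 49 25
f 9 25 21
f 25 14 26
f 21 26 10
f 25 26 21
f 9 21 30
f 21 10 31
f 30 31 16
f 21 31 30
f 9 30 42
f 30 16 45
f 42 45 19
f 30 45 42
f 9 42 46
f 42 19 50
f 46 50 20
f 42 50 46
f 10 26 37
f 26 14 40
f 37 40 18
f 26 40 37
f 14 49 27
f 49 20 48
f 27 48 13
f 49 48 27
f 20 50 47
f 50 19 43
f 47 43 11
f 50 43 47
f 19 45 44
f 45 16 32
f 44 32 15
f 45 32 44
f 16 31 36
f 31 10 33
f 36 33 17
f 31 33 36
f 12 38 24
f 38 18 39
f 24 39 13
f 38 39 24
f 12 24 22
f 24 13 23
f 22 23 11
f 24 23 22
f 12 22 29
f 22 11 28
f 29 28 15
f 22 28 29
f 12 29 34
f 29 15 35
f 34 35 17
f 29 35 34
f 12 34 38
f 34 17 41
f 38 41 18
f 34 41 38
f 13 39 27
f 39 18 40
f 27 40 14
f 39 40 27
f 11 23 47
f 23 13 48
f 47 48 20
f 23 48 47
f 15 28 44
f 28 11 43
f 44 43 19
f 28 43 44
f 17 35 36
f 35 15 32
f 36 32 16
f 35 32 36
f 18 41 37
f 41 17 33
f 37 33 10
f 41 33 37



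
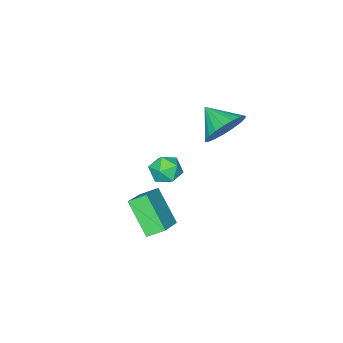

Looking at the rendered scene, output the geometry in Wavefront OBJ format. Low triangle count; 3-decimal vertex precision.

v 0.466 -2.736 -3.469
v 0.793 -3.194 -2.901
v -0.453 -3.626 -3.659
v -0.126 -4.084 -3.091
v -0.484 -3.397 -2.894
v 0.084 -2.847 -2.776
v 0.256 -3.973 -3.784
v 0.824 -3.423 -3.666
v 0.663 -3.958 -3.096
v 0.205 -3.603 -2.546
v 0.135 -3.217 -4.014
v -0.323 -2.862 -3.464
v -1.286 -1.424 -0.457
v -0.697 -1.009 0.321
v -1.374 -2.636 0.257
v -1.106 -0.904 0.449
v -1.545 -0.888 0.42
v -1.94 -0.966 0.24
v -2.222 -1.122 -0.061
v -2.341 -1.331 -0.43
v -2.279 -1.555 -0.804
v -2.044 -1.757 -1.118
v -1.679 -1.901 -1.318
v -1.245 -1.963 -1.368
v -0.819 -1.931 -1.262
v -0.473 -1.812 -1.016
v -0.268 -1.625 -0.673
v -0.239 -1.404 -0.293
v -0.391 -1.186 0.058
v 2.585 -0.624 -3.566
v 2.347 -1.835 -2.215
v 3.971 0.027 -2.739
v 3.733 -1.184 -1.388
v 3.087 -1.176 -3.972
v 2.849 -2.387 -2.621
v 4.473 -0.525 -3.145
v 4.235 -1.736 -1.794
f 1 12 6
f 1 6 2
f 1 2 8
f 1 8 11
f 1 11 12
f 2 6 10
f 6 12 5
f 12 11 3
f 11 8 7
f 8 2 9
f 4 10 5
f 4 5 3
f 4 3 7
f 4 7 9
f 4 9 10
f 5 10 6
f 3 5 12
f 7 3 11
f 9 7 8
f 10 9 2
f 14 13 16
f 14 16 15
f 16 13 17
f 16 17 15
f 17 13 18
f 17 18 15
f 18 13 19
f 18 19 15
f 19 13 20
f 19 20 15
f 20 13 21
f 20 21 15
f 21 13 22
f 21 22 15
f 22 13 23
f 22 23 15
f 23 13 24
f 23 24 15
f 24 13 25
f 24 25 15
f 25 13 26
f 25 26 15
f 26 13 27
f 26 27 15
f 27 13 28
f 27 28 15
f 28 13 29
f 28 29 15
f 29 13 14
f 29 14 15
f 31 33 30
f 34 31 30
f 30 33 32
f 32 34 30
f 31 37 33
f 35 31 34
f 35 37 31
f 33 37 32
f 36 34 32
f 32 37 36
f 36 35 34
f 37 35 36



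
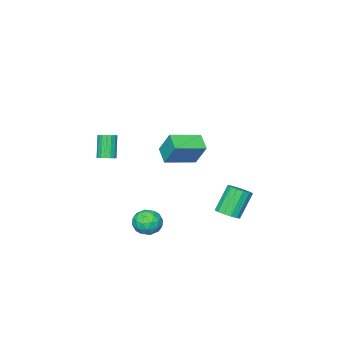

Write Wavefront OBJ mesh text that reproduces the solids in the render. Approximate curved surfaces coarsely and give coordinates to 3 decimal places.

v 2.055 -3.663 0.261
v 2.421 -3.326 0.541
v 1.83 -3.881 1.979
v 1.465 -4.217 1.699
v 2.199 -3.17 0.51
v 1.609 -3.725 1.948
v 1.944 -3.127 0.422
v 1.354 -3.682 1.86
v 1.715 -3.207 0.297
v 1.125 -3.761 1.735
v 1.564 -3.391 0.164
v 0.973 -3.945 1.602
v 1.525 -3.637 0.053
v 0.935 -4.192 1.491
v 1.608 -3.889 -0.01
v 1.017 -4.444 1.428
v 1.793 -4.089 -0.011
v 1.203 -4.644 1.427
v 2.038 -4.192 0.05
v 1.448 -4.746 1.488
v 2.287 -4.173 0.16
v 1.697 -4.728 1.597
v 2.483 -4.038 0.292
v 1.893 -4.592 1.73
v 2.581 -3.816 0.418
v 1.991 -4.371 1.856
v 2.559 -3.559 0.508
v 1.968 -4.114 1.945
v -3.059 1.05 -4.534
v -2.511 0.565 -4.187
v -3.572 0.545 -2.539
v -4.121 1.03 -2.886
v -2.383 0.955 -4.099
v -3.444 0.935 -2.451
v -2.435 1.37 -4.128
v -3.497 1.35 -2.48
v -2.655 1.699 -4.266
v -3.717 1.679 -2.618
v -2.984 1.854 -4.475
v -4.045 1.834 -2.828
v -3.332 1.794 -4.701
v -4.393 1.774 -3.053
v -3.608 1.535 -4.881
v -4.669 1.515 -3.233
v -3.736 1.145 -4.969
v -4.797 1.125 -3.321
v -3.683 0.73 -4.94
v -4.745 0.71 -3.292
v -3.463 0.401 -4.802
v -4.525 0.381 -3.154
v -3.135 0.246 -4.592
v -4.196 0.226 -2.945
v -2.787 0.306 -4.367
v -3.848 0.286 -2.719
v 2.445 1.318 -3.137
v 3.366 1.477 -3.173
v 2.694 0.063 -2.327
v 3.615 0.222 -2.363
v 3.062 0.786 -1.861
v 2.909 1.561 -2.361
v 3.151 -0.021 -3.139
v 2.998 0.754 -3.639
v 3.803 0.649 -3.174
v 3.748 1.148 -2.385
v 2.312 0.392 -3.115
v 2.257 0.891 -2.326
v 2.884 1.508 -3.226
v 3.176 0.032 -2.274
v 2.851 0.364 -1.979
v 3.393 0.457 -2
v 2.615 1.557 -2.749
v 3.156 1.651 -2.77
v 2.978 1.245 -1.999
v 2.904 -0.111 -2.73
v 3.445 -0.017 -2.751
v 2.667 1.083 -3.5
v 3.209 1.176 -3.521
v 3.082 0.295 -3.501
v 3.682 1.115 -3.248
v 3.828 0.377 -2.772
v 3.556 0.234 -3.228
v 3.465 0.69 -3.522
v 3.65 1.408 -2.784
v 3.796 0.67 -2.308
v 3.471 1.002 -2.013
v 3.381 1.458 -2.307
v 3.906 0.921 -2.785
v 2.264 0.87 -3.192
v 2.41 0.132 -2.716
v 2.679 0.082 -3.193
v 2.589 0.538 -3.487
v 2.232 1.163 -2.728
v 2.378 0.425 -2.252
v 2.595 0.85 -1.978
v 2.504 1.306 -2.272
v 2.154 0.619 -2.715
v 0.877 1.952 2.783
v 0.864 2.765 4.196
v 1.34 2.856 2.267
v 1.327 3.67 3.679
v 2.613 1.29 3.181
v 2.6 2.104 4.593
v 3.076 2.195 2.664
v 3.063 3.008 4.077
f 2 1 5
f 2 5 3
f 3 5 6
f 3 6 4
f 5 1 7
f 5 7 6
f 6 7 8
f 6 8 4
f 7 1 9
f 7 9 8
f 8 9 10
f 8 10 4
f 9 1 11
f 9 11 10
f 10 11 12
f 10 12 4
f 11 1 13
f 11 13 12
f 12 13 14
f 12 14 4
f 13 1 15
f 13 15 14
f 14 15 16
f 14 16 4
f 15 1 17
f 15 17 16
f 16 17 18
f 16 18 4
f 17 1 19
f 17 19 18
f 18 19 20
f 18 20 4
f 19 1 21
f 19 21 20
f 20 21 22
f 20 22 4
f 21 1 23
f 21 23 22
f 22 23 24
f 22 24 4
f 23 1 25
f 23 25 24
f 24 25 26
f 24 26 4
f 25 1 27
f 25 27 26
f 26 27 28
f 26 28 4
f 27 1 2
f 27 2 28
f 28 2 3
f 28 3 4
f 30 29 33
f 30 33 31
f 31 33 34
f 31 34 32
f 33 29 35
f 33 35 34
f 34 35 36
f 34 36 32
f 35 29 37
f 35 37 36
f 36 37 38
f 36 38 32
f 37 29 39
f 37 39 38
f 38 39 40
f 38 40 32
f 39 29 41
f 39 41 40
f 40 41 42
f 40 42 32
f 41 29 43
f 41 43 42
f 42 43 44
f 42 44 32
f 43 29 45
f 43 45 44
f 44 45 46
f 44 46 32
f 45 29 47
f 45 47 46
f 46 47 48
f 46 48 32
f 47 29 49
f 47 49 48
f 48 49 50
f 48 50 32
f 49 29 51
f 49 51 50
f 50 51 52
f 50 52 32
f 51 29 53
f 51 53 52
f 52 53 54
f 52 54 32
f 53 29 30
f 53 30 54
f 54 30 31
f 54 31 32
f 55 92 71
f 92 66 95
f 71 95 60
f 92 95 71
f 55 71 67
f 71 60 72
f 67 72 56
f 71 72 67
f 55 67 76
f 67 56 77
f 76 77 62
f 67 77 76
f 55 76 88
f 76 62 91
f 88 91 65
f 76 91 88
f 55 88 92
f 88 65 96
f 92 96 66
f 88 96 92
f 56 72 83
f 72 60 86
f 83 86 64
f 72 86 83
f 60 95 73
f 95 66 94
f 73 94 59
f 95 94 73
f 66 96 93
f 96 65 89
f 93 89 57
f 96 89 93
f 65 91 90
f 91 62 78
f 90 78 61
f 91 78 90
f 62 77 82
f 77 56 79
f 82 79 63
f 77 79 82
f 58 84 70
f 84 64 85
f 70 85 59
f 84 85 70
f 58 70 68
f 70 59 69
f 68 69 57
f 70 69 68
f 58 68 75
f 68 57 74
f 75 74 61
f 68 74 75
f 58 75 80
f 75 61 81
f 80 81 63
f 75 81 80
f 58 80 84
f 80 63 87
f 84 87 64
f 80 87 84
f 59 85 73
f 85 64 86
f 73 86 60
f 85 86 73
f 57 69 93
f 69 59 94
f 93 94 66
f 69 94 93
f 61 74 90
f 74 57 89
f 90 89 65
f 74 89 90
f 63 81 82
f 81 61 78
f 82 78 62
f 81 78 82
f 64 87 83
f 87 63 79
f 83 79 56
f 87 79 83
f 98 100 97
f 101 98 97
f 97 100 99
f 99 101 97
f 98 104 100
f 102 98 101
f 102 104 98
f 100 104 99
f 103 101 99
f 99 104 103
f 103 102 101
f 104 102 103



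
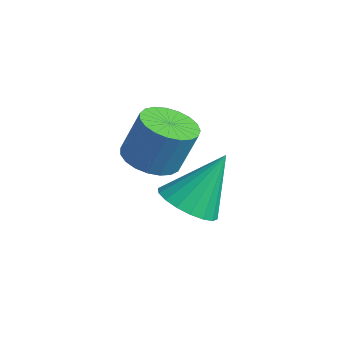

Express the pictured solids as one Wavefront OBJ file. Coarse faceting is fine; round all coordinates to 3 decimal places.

v 3.5 2.568 -4.531
v 4.486 2.784 -4.781
v 3.68 3.812 -2.749
v 4.25 3.122 -4.993
v 3.865 3.349 -5.113
v 3.408 3.422 -5.117
v 2.969 3.326 -5.006
v 2.636 3.079 -4.801
v 2.473 2.732 -4.542
v 2.514 2.352 -4.28
v 2.751 2.015 -4.069
v 3.135 1.787 -3.949
v 3.593 1.714 -3.944
v 4.031 1.811 -4.055
v 4.365 2.057 -4.261
v 4.527 2.405 -4.52
v 3.404 1.327 -2.082
v 4.292 1.078 -2.201
v 4.624 1.544 -0.696
v 3.736 1.793 -0.578
v 4.296 1.447 -2.316
v 4.628 1.914 -0.811
v 4.146 1.796 -2.391
v 4.477 2.262 -0.886
v 3.867 2.063 -2.413
v 4.199 2.529 -0.908
v 3.508 2.203 -2.377
v 3.84 2.669 -0.872
v 3.132 2.191 -2.29
v 3.463 2.658 -0.785
v 2.802 2.03 -2.168
v 3.134 2.497 -0.663
v 2.577 1.748 -2.03
v 2.908 2.214 -0.526
v 2.494 1.392 -1.902
v 2.826 1.859 -0.397
v 2.569 1.026 -1.805
v 2.901 1.492 -0.3
v 2.789 0.711 -1.756
v 3.12 1.177 -0.251
v 3.114 0.503 -1.763
v 3.446 0.969 -0.258
v 3.49 0.437 -1.826
v 3.822 0.903 -0.321
v 3.851 0.525 -1.933
v 4.183 0.992 -0.428
v 4.135 0.752 -2.065
v 4.467 1.218 -0.561
f 2 1 4
f 2 4 3
f 4 1 5
f 4 5 3
f 5 1 6
f 5 6 3
f 6 1 7
f 6 7 3
f 7 1 8
f 7 8 3
f 8 1 9
f 8 9 3
f 9 1 10
f 9 10 3
f 10 1 11
f 10 11 3
f 11 1 12
f 11 12 3
f 12 1 13
f 12 13 3
f 13 1 14
f 13 14 3
f 14 1 15
f 14 15 3
f 15 1 16
f 15 16 3
f 16 1 2
f 16 2 3
f 18 17 21
f 18 21 19
f 19 21 22
f 19 22 20
f 21 17 23
f 21 23 22
f 22 23 24
f 22 24 20
f 23 17 25
f 23 25 24
f 24 25 26
f 24 26 20
f 25 17 27
f 25 27 26
f 26 27 28
f 26 28 20
f 27 17 29
f 27 29 28
f 28 29 30
f 28 30 20
f 29 17 31
f 29 31 30
f 30 31 32
f 30 32 20
f 31 17 33
f 31 33 32
f 32 33 34
f 32 34 20
f 33 17 35
f 33 35 34
f 34 35 36
f 34 36 20
f 35 17 37
f 35 37 36
f 36 37 38
f 36 38 20
f 37 17 39
f 37 39 38
f 38 39 40
f 38 40 20
f 39 17 41
f 39 41 40
f 40 41 42
f 40 42 20
f 41 17 43
f 41 43 42
f 42 43 44
f 42 44 20
f 43 17 45
f 43 45 44
f 44 45 46
f 44 46 20
f 45 17 47
f 45 47 46
f 46 47 48
f 46 48 20
f 47 17 18
f 47 18 48
f 48 18 19
f 48 19 20



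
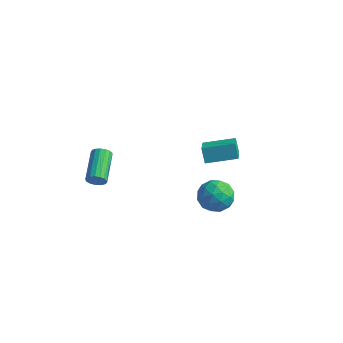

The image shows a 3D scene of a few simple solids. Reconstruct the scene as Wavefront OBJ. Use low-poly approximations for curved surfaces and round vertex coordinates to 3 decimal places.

v -3.304 -4.478 -1.265
v -3.047 -4.514 -0.826
v -3.779 -3.058 -0.276
v -4.036 -3.022 -0.715
v -2.898 -4.385 -0.97
v -3.63 -2.929 -0.421
v -2.843 -4.277 -1.182
v -3.574 -2.821 -0.633
v -2.893 -4.215 -1.413
v -3.625 -2.759 -0.863
v -3.037 -4.214 -1.61
v -3.769 -2.758 -1.06
v -3.243 -4.273 -1.728
v -3.975 -2.816 -1.178
v -3.462 -4.379 -1.739
v -4.194 -2.922 -1.19
v -3.646 -4.507 -1.642
v -4.378 -3.051 -1.093
v -3.751 -4.629 -1.459
v -4.483 -3.173 -0.909
v -3.753 -4.717 -1.231
v -4.485 -3.261 -0.681
v -3.653 -4.749 -1.011
v -4.385 -3.293 -0.461
v -3.473 -4.72 -0.849
v -4.205 -3.264 -0.299
v -3.254 -4.635 -0.782
v -3.986 -3.179 -0.233
v -1.462 1.944 -3.619
v -1.834 2.201 -2.863
v -0.173 2.892 -3.306
v -0.545 3.148 -2.551
v -0.895 0.972 -3.009
v -1.267 1.228 -2.254
v 0.394 1.919 -2.697
v 0.022 2.176 -1.941
v 0.368 -0.604 -3.828
v 1.088 -0.057 -3.549
v 0.672 -1.583 -2.691
v 1.392 -1.036 -2.412
v 0.501 -0.735 -2.308
v 0.313 -0.13 -3.011
v 1.447 -1.51 -3.229
v 1.259 -0.905 -3.932
v 1.755 -0.617 -3.179
v 1.17 -0.138 -2.61
v 0.59 -1.502 -3.63
v 0.005 -1.023 -3.061
v 0.701 -0.244 -3.788
v 1.059 -1.396 -2.452
v 0.535 -1.219 -2.391
v 0.958 -0.897 -2.227
v 0.246 -0.287 -3.472
v 0.669 0.034 -3.308
v 0.324 -0.364 -2.579
v 1.091 -1.674 -2.932
v 1.514 -1.353 -2.768
v 0.802 -0.743 -4.013
v 1.225 -0.421 -3.849
v 1.436 -1.276 -3.661
v 1.516 -0.252 -3.407
v 1.695 -0.828 -2.739
v 1.727 -1.106 -3.219
v 1.617 -0.751 -3.632
v 1.173 0.03 -3.072
v 1.351 -0.546 -2.404
v 0.828 -0.369 -2.343
v 0.717 -0.013 -2.756
v 1.565 -0.299 -2.855
v 0.409 -1.094 -3.836
v 0.587 -1.67 -3.168
v 1.043 -1.627 -3.484
v 0.932 -1.271 -3.897
v 0.065 -0.812 -3.501
v 0.244 -1.388 -2.833
v 0.143 -0.889 -2.608
v 0.033 -0.534 -3.021
v 0.195 -1.341 -3.385
f 2 1 5
f 2 5 3
f 3 5 6
f 3 6 4
f 5 1 7
f 5 7 6
f 6 7 8
f 6 8 4
f 7 1 9
f 7 9 8
f 8 9 10
f 8 10 4
f 9 1 11
f 9 11 10
f 10 11 12
f 10 12 4
f 11 1 13
f 11 13 12
f 12 13 14
f 12 14 4
f 13 1 15
f 13 15 14
f 14 15 16
f 14 16 4
f 15 1 17
f 15 17 16
f 16 17 18
f 16 18 4
f 17 1 19
f 17 19 18
f 18 19 20
f 18 20 4
f 19 1 21
f 19 21 20
f 20 21 22
f 20 22 4
f 21 1 23
f 21 23 22
f 22 23 24
f 22 24 4
f 23 1 25
f 23 25 24
f 24 25 26
f 24 26 4
f 25 1 27
f 25 27 26
f 26 27 28
f 26 28 4
f 27 1 2
f 27 2 28
f 28 2 3
f 28 3 4
f 30 32 29
f 33 30 29
f 29 32 31
f 31 33 29
f 30 36 32
f 34 30 33
f 34 36 30
f 32 36 31
f 35 33 31
f 31 36 35
f 35 34 33
f 36 34 35
f 37 74 53
f 74 48 77
f 53 77 42
f 74 77 53
f 37 53 49
f 53 42 54
f 49 54 38
f 53 54 49
f 37 49 58
f 49 38 59
f 58 59 44
f 49 59 58
f 37 58 70
f 58 44 73
f 70 73 47
f 58 73 70
f 37 70 74
f 70 47 78
f 74 78 48
f 70 78 74
f 38 54 65
f 54 42 68
f 65 68 46
f 54 68 65
f 42 77 55
f 77 48 76
f 55 76 41
f 77 76 55
f 48 78 75
f 78 47 71
f 75 71 39
f 78 71 75
f 47 73 72
f 73 44 60
f 72 60 43
f 73 60 72
f 44 59 64
f 59 38 61
f 64 61 45
f 59 61 64
f 40 66 52
f 66 46 67
f 52 67 41
f 66 67 52
f 40 52 50
f 52 41 51
f 50 51 39
f 52 51 50
f 40 50 57
f 50 39 56
f 57 56 43
f 50 56 57
f 40 57 62
f 57 43 63
f 62 63 45
f 57 63 62
f 40 62 66
f 62 45 69
f 66 69 46
f 62 69 66
f 41 67 55
f 67 46 68
f 55 68 42
f 67 68 55
f 39 51 75
f 51 41 76
f 75 76 48
f 51 76 75
f 43 56 72
f 56 39 71
f 72 71 47
f 56 71 72
f 45 63 64
f 63 43 60
f 64 60 44
f 63 60 64
f 46 69 65
f 69 45 61
f 65 61 38
f 69 61 65



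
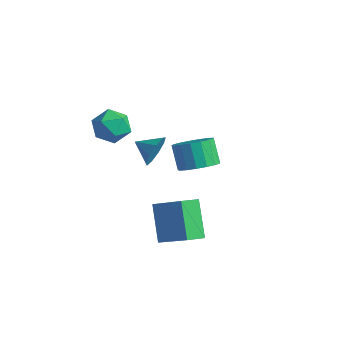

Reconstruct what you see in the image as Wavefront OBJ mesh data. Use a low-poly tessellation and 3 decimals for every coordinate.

v -0.37 -1.108 0.259
v 1.39 -1.13 1.562
v -0.149 -0.24 -0.025
v 1.611 -0.262 1.278
v 0.729 -1.878 -1.238
v 2.489 -1.9 0.065
v 0.95 -1.01 -1.522
v 2.71 -1.032 -0.219
v -1.148 2.701 0.125
v -0.669 2.017 0.657
v -1.414 2.374 1.787
v -1.892 3.059 1.255
v -0.404 2.406 0.708
v -1.149 2.764 1.838
v -0.309 2.863 0.626
v -1.054 3.22 1.756
v -0.407 3.283 0.429
v -1.151 3.64 1.559
v -0.673 3.569 0.163
v -1.418 3.927 1.293
v -1.049 3.657 -0.113
v -1.794 4.015 1.018
v -1.447 3.526 -0.333
v -2.192 3.884 0.797
v -1.777 3.206 -0.449
v -2.521 3.563 0.681
v -1.962 2.77 -0.434
v -2.707 3.128 0.697
v -1.961 2.318 -0.29
v -2.706 2.676 0.84
v -1.773 1.955 -0.051
v -2.518 2.312 1.079
v -1.443 1.762 0.228
v -2.187 2.119 1.358
v -1.044 1.784 0.483
v -1.789 2.142 1.613
v -3.095 1.87 0.585
v -2.753 1.56 1.357
v -4.105 1.53 0.895
v -2.929 2.145 1.425
v -3.183 2.602 1.1
v -3.396 2.717 0.534
v -3.467 2.435 -0.009
v -3.365 1.888 -0.274
v -3.136 1.333 -0.137
v -2.888 1.03 0.338
v -2.737 1.119 0.928
v -3.872 0.829 3.279
v -3.372 0.103 3.749
v -4.508 -0.263 2.271
v -4.008 -0.989 2.741
v -4.759 -0.52 3.203
v -4.366 0.155 3.826
v -3.514 -0.315 2.194
v -3.121 0.36 2.817
v -3.15 -0.603 3.079
v -3.92 -0.731 3.702
v -3.96 0.571 2.318
v -4.73 0.443 2.941
f 2 4 1
f 5 2 1
f 1 4 3
f 3 5 1
f 2 8 4
f 6 2 5
f 6 8 2
f 4 8 3
f 7 5 3
f 3 8 7
f 7 6 5
f 8 6 7
f 10 9 13
f 10 13 11
f 11 13 14
f 11 14 12
f 13 9 15
f 13 15 14
f 14 15 16
f 14 16 12
f 15 9 17
f 15 17 16
f 16 17 18
f 16 18 12
f 17 9 19
f 17 19 18
f 18 19 20
f 18 20 12
f 19 9 21
f 19 21 20
f 20 21 22
f 20 22 12
f 21 9 23
f 21 23 22
f 22 23 24
f 22 24 12
f 23 9 25
f 23 25 24
f 24 25 26
f 24 26 12
f 25 9 27
f 25 27 26
f 26 27 28
f 26 28 12
f 27 9 29
f 27 29 28
f 28 29 30
f 28 30 12
f 29 9 31
f 29 31 30
f 30 31 32
f 30 32 12
f 31 9 33
f 31 33 32
f 32 33 34
f 32 34 12
f 33 9 35
f 33 35 34
f 34 35 36
f 34 36 12
f 35 9 10
f 35 10 36
f 36 10 11
f 36 11 12
f 38 37 40
f 38 40 39
f 40 37 41
f 40 41 39
f 41 37 42
f 41 42 39
f 42 37 43
f 42 43 39
f 43 37 44
f 43 44 39
f 44 37 45
f 44 45 39
f 45 37 46
f 45 46 39
f 46 37 47
f 46 47 39
f 47 37 38
f 47 38 39
f 48 59 53
f 48 53 49
f 48 49 55
f 48 55 58
f 48 58 59
f 49 53 57
f 53 59 52
f 59 58 50
f 58 55 54
f 55 49 56
f 51 57 52
f 51 52 50
f 51 50 54
f 51 54 56
f 51 56 57
f 52 57 53
f 50 52 59
f 54 50 58
f 56 54 55
f 57 56 49



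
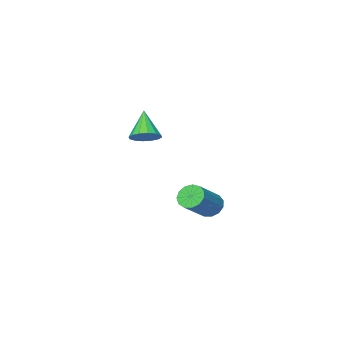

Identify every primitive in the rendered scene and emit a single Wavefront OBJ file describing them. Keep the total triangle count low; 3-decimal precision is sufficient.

v -3.589 2.253 -4.174
v -3.153 1.566 -4.422
v -1.455 2.201 -3.194
v -1.891 2.887 -2.946
v -3.053 1.911 -4.739
v -1.355 2.546 -3.51
v -3.123 2.365 -4.876
v -1.425 2.999 -3.648
v -3.341 2.783 -4.791
v -1.643 3.417 -3.562
v -3.638 3.032 -4.51
v -1.94 3.667 -3.281
v -3.919 3.034 -4.122
v -2.221 3.669 -2.893
v -4.096 2.788 -3.751
v -2.397 3.423 -2.522
v -4.111 2.372 -3.514
v -2.413 3.007 -2.286
v -3.961 1.918 -3.487
v -2.263 2.553 -2.259
v -3.693 1.57 -3.678
v -1.995 2.205 -2.45
v -3.392 1.439 -4.027
v -1.694 2.074 -2.798
v 1.772 4.248 2.426
v 2.328 3.625 2.217
v 1.248 3.272 3.934
v 2.558 3.903 2.477
v 2.579 4.273 2.724
v 2.383 4.637 2.891
v 2.023 4.896 2.933
v 1.596 4.981 2.84
v 1.217 4.87 2.636
v 0.986 4.592 2.376
v 0.965 4.222 2.129
v 1.161 3.859 1.962
v 1.521 3.6 1.92
v 1.948 3.514 2.013
f 2 1 5
f 2 5 3
f 3 5 6
f 3 6 4
f 5 1 7
f 5 7 6
f 6 7 8
f 6 8 4
f 7 1 9
f 7 9 8
f 8 9 10
f 8 10 4
f 9 1 11
f 9 11 10
f 10 11 12
f 10 12 4
f 11 1 13
f 11 13 12
f 12 13 14
f 12 14 4
f 13 1 15
f 13 15 14
f 14 15 16
f 14 16 4
f 15 1 17
f 15 17 16
f 16 17 18
f 16 18 4
f 17 1 19
f 17 19 18
f 18 19 20
f 18 20 4
f 19 1 21
f 19 21 20
f 20 21 22
f 20 22 4
f 21 1 23
f 21 23 22
f 22 23 24
f 22 24 4
f 23 1 2
f 23 2 24
f 24 2 3
f 24 3 4
f 26 25 28
f 26 28 27
f 28 25 29
f 28 29 27
f 29 25 30
f 29 30 27
f 30 25 31
f 30 31 27
f 31 25 32
f 31 32 27
f 32 25 33
f 32 33 27
f 33 25 34
f 33 34 27
f 34 25 35
f 34 35 27
f 35 25 36
f 35 36 27
f 36 25 37
f 36 37 27
f 37 25 38
f 37 38 27
f 38 25 26
f 38 26 27



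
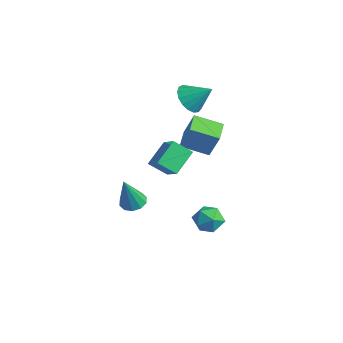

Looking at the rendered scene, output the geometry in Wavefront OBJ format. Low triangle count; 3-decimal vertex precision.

v 0.206 -0.107 2.315
v 0.744 0.125 3.75
v 1.146 0.991 1.785
v 1.684 1.223 3.22
v 1.096 -0.963 2.12
v 1.634 -0.731 3.555
v 2.036 0.135 1.59
v 2.574 0.367 3.025
v 1.755 0.032 -2.391
v 2.565 0.273 -2.102
v 2.355 -0.613 -3.538
v 3.165 -0.372 -3.249
v 2.696 -0.986 -2.801
v 2.325 -0.588 -2.092
v 2.595 0.248 -3.548
v 2.224 0.646 -2.839
v 3.085 0.406 -2.817
v 3.147 -0.356 -2.356
v 1.773 0.016 -3.284
v 1.835 -0.746 -2.823
v -1.946 -1.754 -3.605
v -1.221 -1.745 -3.687
v -1.714 -2.446 -1.635
v -1.348 -1.342 -3.53
v -1.704 -1.096 -3.402
v -2.152 -1.101 -3.351
v -2.522 -1.356 -3.397
v -2.671 -1.763 -3.522
v -2.544 -2.166 -3.679
v -2.188 -2.412 -3.807
v -1.74 -2.407 -3.858
v -1.37 -2.152 -3.812
v 2.165 -3.499 2.529
v 3.303 -3.715 3.368
v 1.775 -2.327 3.361
v 2.913 -2.543 4.2
v 2.787 -2.817 1.86
v 3.925 -3.033 2.699
v 2.397 -1.645 2.692
v 3.535 -1.861 3.531
v -1.218 1.198 3.455
v -0.521 0.617 3.25
v -0.322 1.942 4.385
v -0.48 0.943 2.949
v -0.609 1.327 2.765
v -0.876 1.681 2.738
v -1.222 1.925 2.876
v -1.567 2.002 3.147
v -1.832 1.895 3.488
v -1.956 1.628 3.822
v -1.911 1.262 4.072
v -1.707 0.882 4.18
v -1.391 0.574 4.123
v -1.035 0.408 3.912
v -0.721 0.424 3.597
f 2 4 1
f 5 2 1
f 1 4 3
f 3 5 1
f 2 8 4
f 6 2 5
f 6 8 2
f 4 8 3
f 7 5 3
f 3 8 7
f 7 6 5
f 8 6 7
f 9 20 14
f 9 14 10
f 9 10 16
f 9 16 19
f 9 19 20
f 10 14 18
f 14 20 13
f 20 19 11
f 19 16 15
f 16 10 17
f 12 18 13
f 12 13 11
f 12 11 15
f 12 15 17
f 12 17 18
f 13 18 14
f 11 13 20
f 15 11 19
f 17 15 16
f 18 17 10
f 22 21 24
f 22 24 23
f 24 21 25
f 24 25 23
f 25 21 26
f 25 26 23
f 26 21 27
f 26 27 23
f 27 21 28
f 27 28 23
f 28 21 29
f 28 29 23
f 29 21 30
f 29 30 23
f 30 21 31
f 30 31 23
f 31 21 32
f 31 32 23
f 32 21 22
f 32 22 23
f 34 36 33
f 37 34 33
f 33 36 35
f 35 37 33
f 34 40 36
f 38 34 37
f 38 40 34
f 36 40 35
f 39 37 35
f 35 40 39
f 39 38 37
f 40 38 39
f 42 41 44
f 42 44 43
f 44 41 45
f 44 45 43
f 45 41 46
f 45 46 43
f 46 41 47
f 46 47 43
f 47 41 48
f 47 48 43
f 48 41 49
f 48 49 43
f 49 41 50
f 49 50 43
f 50 41 51
f 50 51 43
f 51 41 52
f 51 52 43
f 52 41 53
f 52 53 43
f 53 41 54
f 53 54 43
f 54 41 55
f 54 55 43
f 55 41 42
f 55 42 43



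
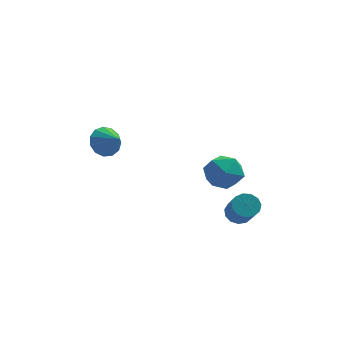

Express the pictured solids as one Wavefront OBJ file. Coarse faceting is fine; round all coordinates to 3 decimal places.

v 1.497 3.489 -0.46
v 2.41 3.223 0.1
v 0.77 1.917 -0.02
v 1.683 1.651 0.54
v 1.02 2.451 0.914
v 1.469 3.422 0.642
v 1.711 1.718 -0.562
v 2.16 2.689 -0.834
v 2.543 2.129 0.037
v 2.116 2.582 0.949
v 1.064 2.558 -0.869
v 0.637 3.011 0.043
v -3.775 -0.01 3.651
v -3.466 -0.324 2.936
v -3.125 -0.73 4.249
v -3.181 0.033 3.058
v -3.085 0.378 3.368
v -3.208 0.599 3.768
v -3.511 0.627 4.131
v -3.897 0.453 4.341
v -4.245 0.132 4.332
v -4.444 -0.234 4.107
v -4.43 -0.528 3.737
v -4.208 -0.658 3.339
v -3.849 -0.582 3.041
v 2.226 0.218 -1.163
v 2.554 -0.175 -1.611
v 2.843 -1.331 -0.384
v 2.514 -0.938 0.063
v 2.818 0.056 -1.456
v 3.107 -1.1 -0.229
v 2.893 0.338 -1.208
v 3.182 -0.818 0.019
v 2.757 0.582 -0.946
v 3.046 -0.574 0.281
v 2.452 0.71 -0.753
v 2.741 -0.445 0.474
v 2.075 0.682 -0.69
v 2.364 -0.473 0.537
v 1.746 0.507 -0.778
v 2.035 -0.649 0.449
v 1.569 0.24 -0.988
v 1.858 -0.916 0.239
v 1.601 -0.035 -1.254
v 1.89 -1.19 -0.027
v 1.831 -0.229 -1.491
v 2.12 -1.384 -0.264
v 2.186 -0.281 -1.624
v 2.475 -1.437 -0.397
f 1 12 6
f 1 6 2
f 1 2 8
f 1 8 11
f 1 11 12
f 2 6 10
f 6 12 5
f 12 11 3
f 11 8 7
f 8 2 9
f 4 10 5
f 4 5 3
f 4 3 7
f 4 7 9
f 4 9 10
f 5 10 6
f 3 5 12
f 7 3 11
f 9 7 8
f 10 9 2
f 14 13 16
f 14 16 15
f 16 13 17
f 16 17 15
f 17 13 18
f 17 18 15
f 18 13 19
f 18 19 15
f 19 13 20
f 19 20 15
f 20 13 21
f 20 21 15
f 21 13 22
f 21 22 15
f 22 13 23
f 22 23 15
f 23 13 24
f 23 24 15
f 24 13 25
f 24 25 15
f 25 13 14
f 25 14 15
f 27 26 30
f 27 30 28
f 28 30 31
f 28 31 29
f 30 26 32
f 30 32 31
f 31 32 33
f 31 33 29
f 32 26 34
f 32 34 33
f 33 34 35
f 33 35 29
f 34 26 36
f 34 36 35
f 35 36 37
f 35 37 29
f 36 26 38
f 36 38 37
f 37 38 39
f 37 39 29
f 38 26 40
f 38 40 39
f 39 40 41
f 39 41 29
f 40 26 42
f 40 42 41
f 41 42 43
f 41 43 29
f 42 26 44
f 42 44 43
f 43 44 45
f 43 45 29
f 44 26 46
f 44 46 45
f 45 46 47
f 45 47 29
f 46 26 48
f 46 48 47
f 47 48 49
f 47 49 29
f 48 26 27
f 48 27 49
f 49 27 28
f 49 28 29



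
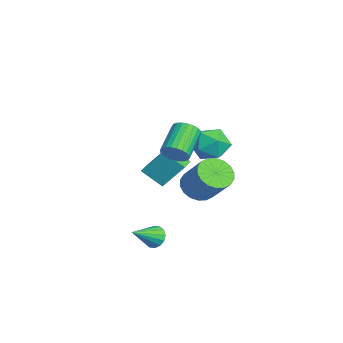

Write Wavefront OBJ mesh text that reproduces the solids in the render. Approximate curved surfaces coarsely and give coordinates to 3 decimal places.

v 1.885 0.849 1.693
v 2.249 0.86 2.22
v 1.079 1.543 3.013
v 0.715 1.531 2.487
v 2.307 1.08 2.116
v 1.136 1.762 2.909
v 2.3 1.265 1.948
v 1.13 1.947 2.741
v 2.23 1.386 1.741
v 1.06 2.068 2.534
v 2.108 1.425 1.527
v 0.938 2.107 2.32
v 1.952 1.377 1.338
v 0.782 2.059 2.131
v 1.786 1.248 1.203
v 0.615 1.93 1.997
v 1.634 1.059 1.143
v 0.464 1.741 1.937
v 1.521 0.837 1.167
v 0.351 1.52 1.96
v 1.464 0.618 1.271
v 0.293 1.3 2.064
v 1.47 0.433 1.439
v 0.3 1.115 2.232
v 1.54 0.312 1.646
v 0.37 0.994 2.439
v 1.662 0.273 1.86
v 0.492 0.955 2.653
v 1.818 0.321 2.049
v 0.648 1.003 2.842
v 1.985 0.45 2.183
v 0.814 1.132 2.977
v 2.136 0.639 2.243
v 0.966 1.321 3.037
v -0.097 3.138 0.372
v 0.746 2.871 0.737
v -0.826 2.469 1.563
v 0.017 2.202 1.928
v -0.226 3.127 1.914
v 0.224 3.54 1.178
v -0.304 1.8 1.122
v 0.146 2.213 0.386
v 0.618 2.043 1.201
v 0.666 2.864 1.691
v -0.746 2.476 0.609
v -0.698 3.297 1.099
v 1.774 1.846 -0.306
v 2.34 2.085 -0.878
v 3.393 2.633 0.394
v 2.826 2.394 0.966
v 2.13 2.391 -0.836
v 3.183 2.939 0.436
v 1.85 2.59 -0.689
v 2.902 3.138 0.583
v 1.554 2.641 -0.466
v 2.607 3.189 0.806
v 1.301 2.535 -0.212
v 2.354 3.082 1.061
v 1.143 2.292 0.024
v 2.196 2.84 1.296
v 1.109 1.961 0.194
v 2.162 2.509 1.467
v 1.207 1.607 0.266
v 2.26 2.155 1.538
v 1.417 1.301 0.224
v 2.47 1.849 1.496
v 1.698 1.102 0.077
v 2.75 1.65 1.349
v 1.993 1.051 -0.146
v 3.046 1.599 1.126
v 2.246 1.158 -0.401
v 3.299 1.705 0.872
v 2.404 1.4 -0.636
v 3.457 1.948 0.636
v 2.438 1.731 -0.807
v 3.491 2.279 0.466
v 2.544 -0.093 -2.76
v 2.866 0.308 -2.492
v 3.196 -1.127 -2
v 2.621 0.278 -2.322
v 2.355 0.15 -2.268
v 2.14 -0.044 -2.347
v 2.032 -0.251 -2.536
v 2.062 -0.416 -2.786
v 2.221 -0.494 -3.028
v 2.466 -0.465 -3.199
v 2.732 -0.336 -3.252
v 2.947 -0.142 -3.174
v 3.055 0.065 -2.984
v 3.025 0.23 -2.735
v -3.586 0.469 -1.808
v -3.347 1.413 -0.576
v -3.08 1.344 -2.576
v -2.84 2.288 -1.344
v -2.7 0.072 -1.676
v -2.46 1.016 -0.444
v -2.193 0.947 -2.444
v -1.954 1.891 -1.212
f 2 1 5
f 2 5 3
f 3 5 6
f 3 6 4
f 5 1 7
f 5 7 6
f 6 7 8
f 6 8 4
f 7 1 9
f 7 9 8
f 8 9 10
f 8 10 4
f 9 1 11
f 9 11 10
f 10 11 12
f 10 12 4
f 11 1 13
f 11 13 12
f 12 13 14
f 12 14 4
f 13 1 15
f 13 15 14
f 14 15 16
f 14 16 4
f 15 1 17
f 15 17 16
f 16 17 18
f 16 18 4
f 17 1 19
f 17 19 18
f 18 19 20
f 18 20 4
f 19 1 21
f 19 21 20
f 20 21 22
f 20 22 4
f 21 1 23
f 21 23 22
f 22 23 24
f 22 24 4
f 23 1 25
f 23 25 24
f 24 25 26
f 24 26 4
f 25 1 27
f 25 27 26
f 26 27 28
f 26 28 4
f 27 1 29
f 27 29 28
f 28 29 30
f 28 30 4
f 29 1 31
f 29 31 30
f 30 31 32
f 30 32 4
f 31 1 33
f 31 33 32
f 32 33 34
f 32 34 4
f 33 1 2
f 33 2 34
f 34 2 3
f 34 3 4
f 35 46 40
f 35 40 36
f 35 36 42
f 35 42 45
f 35 45 46
f 36 40 44
f 40 46 39
f 46 45 37
f 45 42 41
f 42 36 43
f 38 44 39
f 38 39 37
f 38 37 41
f 38 41 43
f 38 43 44
f 39 44 40
f 37 39 46
f 41 37 45
f 43 41 42
f 44 43 36
f 48 47 51
f 48 51 49
f 49 51 52
f 49 52 50
f 51 47 53
f 51 53 52
f 52 53 54
f 52 54 50
f 53 47 55
f 53 55 54
f 54 55 56
f 54 56 50
f 55 47 57
f 55 57 56
f 56 57 58
f 56 58 50
f 57 47 59
f 57 59 58
f 58 59 60
f 58 60 50
f 59 47 61
f 59 61 60
f 60 61 62
f 60 62 50
f 61 47 63
f 61 63 62
f 62 63 64
f 62 64 50
f 63 47 65
f 63 65 64
f 64 65 66
f 64 66 50
f 65 47 67
f 65 67 66
f 66 67 68
f 66 68 50
f 67 47 69
f 67 69 68
f 68 69 70
f 68 70 50
f 69 47 71
f 69 71 70
f 70 71 72
f 70 72 50
f 71 47 73
f 71 73 72
f 72 73 74
f 72 74 50
f 73 47 75
f 73 75 74
f 74 75 76
f 74 76 50
f 75 47 48
f 75 48 76
f 76 48 49
f 76 49 50
f 78 77 80
f 78 80 79
f 80 77 81
f 80 81 79
f 81 77 82
f 81 82 79
f 82 77 83
f 82 83 79
f 83 77 84
f 83 84 79
f 84 77 85
f 84 85 79
f 85 77 86
f 85 86 79
f 86 77 87
f 86 87 79
f 87 77 88
f 87 88 79
f 88 77 89
f 88 89 79
f 89 77 90
f 89 90 79
f 90 77 78
f 90 78 79
f 92 94 91
f 95 92 91
f 91 94 93
f 93 95 91
f 92 98 94
f 96 92 95
f 96 98 92
f 94 98 93
f 97 95 93
f 93 98 97
f 97 96 95
f 98 96 97

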